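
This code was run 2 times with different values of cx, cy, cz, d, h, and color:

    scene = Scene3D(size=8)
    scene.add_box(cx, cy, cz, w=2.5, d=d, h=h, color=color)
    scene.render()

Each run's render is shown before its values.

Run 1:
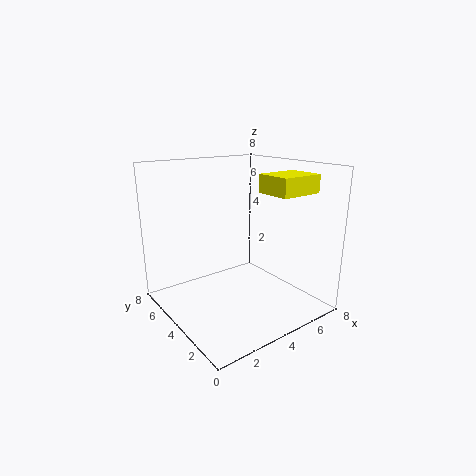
cx = 5, cy = 1.5, cz = 6.5, d = 2, h = 1, color = 'yellow'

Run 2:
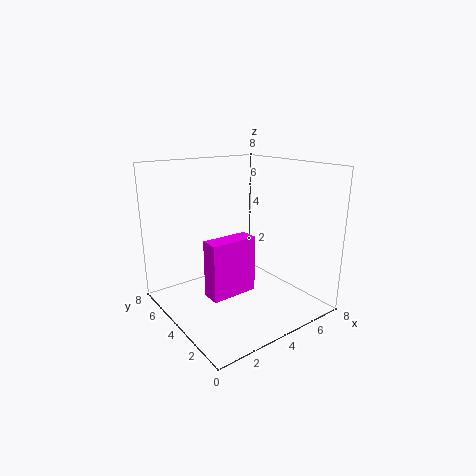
cx = 1.5, cy = 2.5, cz = 1.5, d = 1, h = 3, color = 'magenta'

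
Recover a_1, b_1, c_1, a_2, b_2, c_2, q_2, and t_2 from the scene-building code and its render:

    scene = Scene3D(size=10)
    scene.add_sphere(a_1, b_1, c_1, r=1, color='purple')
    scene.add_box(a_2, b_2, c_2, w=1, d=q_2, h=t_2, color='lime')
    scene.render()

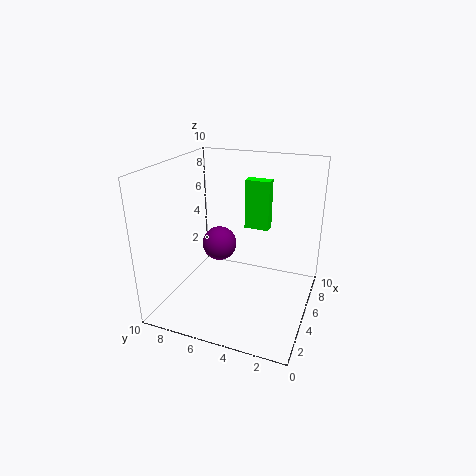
a_1 = 2; b_1 = 5; c_1 = 6; a_2 = 9; b_2 = 4; c_2 = 4; q_2 = 2; t_2 = 4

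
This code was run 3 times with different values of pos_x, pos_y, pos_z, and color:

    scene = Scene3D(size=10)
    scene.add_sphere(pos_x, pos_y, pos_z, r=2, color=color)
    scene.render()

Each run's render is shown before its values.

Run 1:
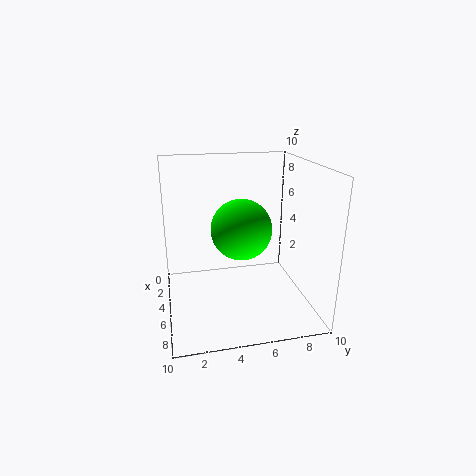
pos_x = 6
pos_y = 5
pos_z = 6
color = 'lime'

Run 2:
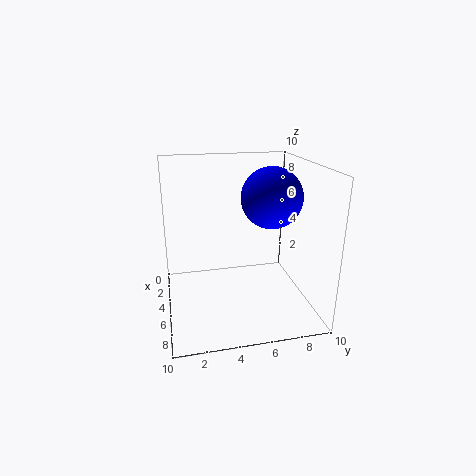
pos_x = 6
pos_y = 7
pos_z = 8
color = 'blue'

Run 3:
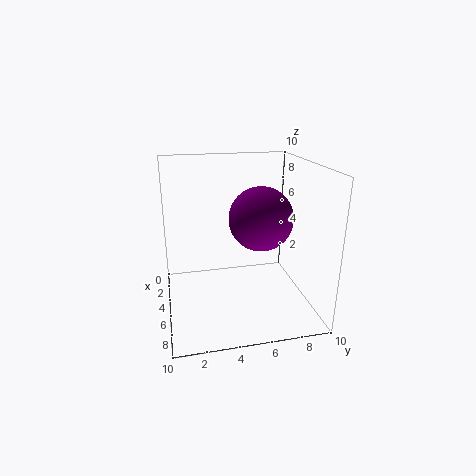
pos_x = 7
pos_y = 6
pos_z = 7
color = 'purple'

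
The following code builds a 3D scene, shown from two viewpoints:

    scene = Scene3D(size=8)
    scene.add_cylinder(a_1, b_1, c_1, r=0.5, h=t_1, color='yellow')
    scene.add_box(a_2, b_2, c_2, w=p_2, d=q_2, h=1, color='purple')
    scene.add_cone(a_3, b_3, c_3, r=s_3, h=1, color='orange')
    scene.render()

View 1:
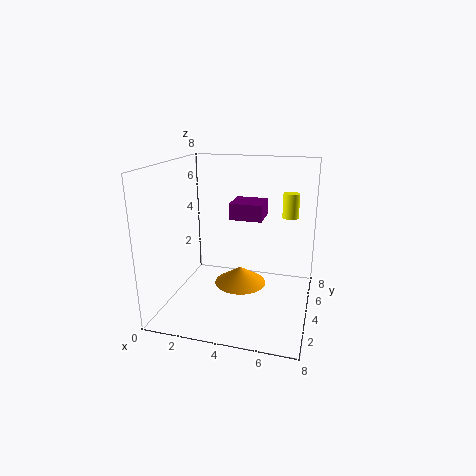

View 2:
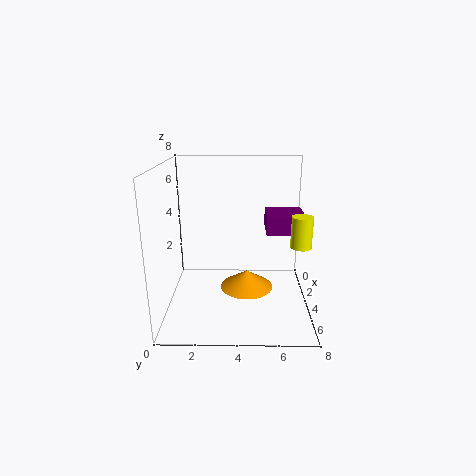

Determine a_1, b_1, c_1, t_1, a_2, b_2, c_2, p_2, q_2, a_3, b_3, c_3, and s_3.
a_1 = 6.5
b_1 = 7
c_1 = 4.5
t_1 = 1.5
a_2 = 3
b_2 = 5.5
c_2 = 4.5
p_2 = 2
q_2 = 2
a_3 = 4
b_3 = 4.5
c_3 = 1
s_3 = 1.5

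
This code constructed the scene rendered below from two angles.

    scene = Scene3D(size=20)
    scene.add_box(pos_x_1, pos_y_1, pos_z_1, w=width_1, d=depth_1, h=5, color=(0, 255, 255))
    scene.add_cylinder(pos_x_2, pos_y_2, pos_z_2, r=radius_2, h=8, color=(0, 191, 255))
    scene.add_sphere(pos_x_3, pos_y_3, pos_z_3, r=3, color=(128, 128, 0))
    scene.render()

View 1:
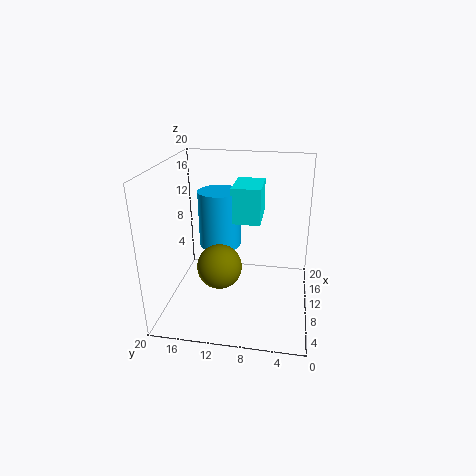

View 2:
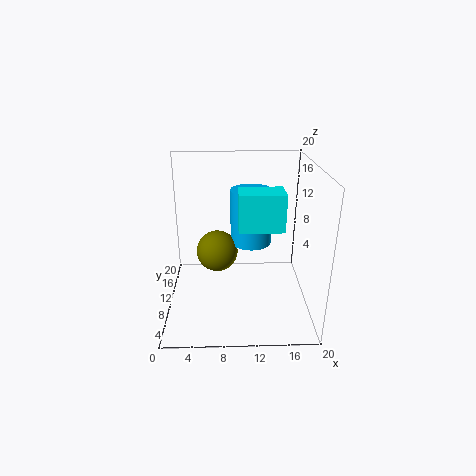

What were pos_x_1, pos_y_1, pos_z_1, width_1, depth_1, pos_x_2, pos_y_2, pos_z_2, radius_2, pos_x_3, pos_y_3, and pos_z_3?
pos_x_1 = 10, pos_y_1 = 7, pos_z_1 = 12, width_1 = 6, depth_1 = 4, pos_x_2 = 12, pos_y_2 = 13, pos_z_2 = 8, radius_2 = 3, pos_x_3 = 7, pos_y_3 = 12, pos_z_3 = 7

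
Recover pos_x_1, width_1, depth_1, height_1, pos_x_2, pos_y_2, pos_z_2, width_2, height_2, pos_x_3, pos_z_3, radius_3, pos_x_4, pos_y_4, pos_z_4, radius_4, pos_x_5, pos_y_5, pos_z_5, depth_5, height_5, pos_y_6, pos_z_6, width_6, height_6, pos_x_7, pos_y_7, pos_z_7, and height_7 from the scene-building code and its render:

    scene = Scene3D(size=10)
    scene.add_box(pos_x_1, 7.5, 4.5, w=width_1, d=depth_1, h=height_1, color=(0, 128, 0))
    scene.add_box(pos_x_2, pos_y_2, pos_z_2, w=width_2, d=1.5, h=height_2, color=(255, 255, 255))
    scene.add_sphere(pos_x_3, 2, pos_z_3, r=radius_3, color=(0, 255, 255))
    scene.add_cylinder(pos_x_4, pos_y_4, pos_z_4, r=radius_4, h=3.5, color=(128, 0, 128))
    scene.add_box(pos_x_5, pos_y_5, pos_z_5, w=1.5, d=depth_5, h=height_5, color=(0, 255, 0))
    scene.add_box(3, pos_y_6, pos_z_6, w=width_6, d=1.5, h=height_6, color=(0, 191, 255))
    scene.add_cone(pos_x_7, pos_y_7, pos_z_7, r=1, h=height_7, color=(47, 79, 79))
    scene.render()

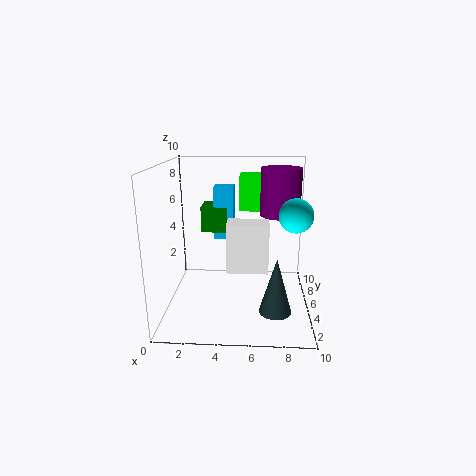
pos_x_1 = 2
width_1 = 2
depth_1 = 2
height_1 = 2
pos_x_2 = 4.5
pos_y_2 = 1.5
pos_z_2 = 4
width_2 = 2.5
height_2 = 3
pos_x_3 = 8.5
pos_z_3 = 7.5
radius_3 = 1
pos_x_4 = 8
pos_y_4 = 7.5
pos_z_4 = 6
radius_4 = 1.5
pos_x_5 = 5
pos_y_5 = 6.5
pos_z_5 = 6.5
depth_5 = 2
height_5 = 2.5
pos_y_6 = 7.5
pos_z_6 = 4
width_6 = 1.5
height_6 = 4
pos_x_7 = 7.5
pos_y_7 = 1.5
pos_z_7 = 1.5
height_7 = 3.5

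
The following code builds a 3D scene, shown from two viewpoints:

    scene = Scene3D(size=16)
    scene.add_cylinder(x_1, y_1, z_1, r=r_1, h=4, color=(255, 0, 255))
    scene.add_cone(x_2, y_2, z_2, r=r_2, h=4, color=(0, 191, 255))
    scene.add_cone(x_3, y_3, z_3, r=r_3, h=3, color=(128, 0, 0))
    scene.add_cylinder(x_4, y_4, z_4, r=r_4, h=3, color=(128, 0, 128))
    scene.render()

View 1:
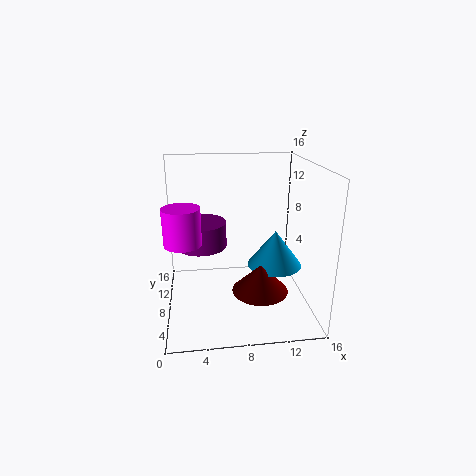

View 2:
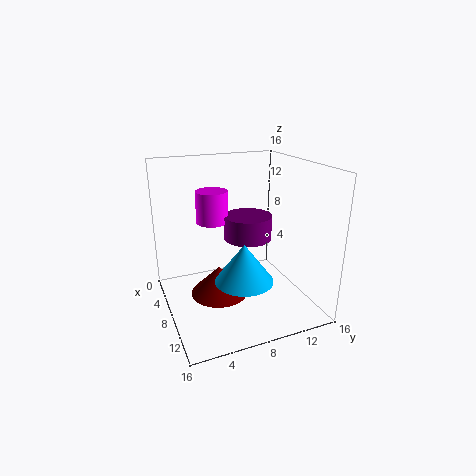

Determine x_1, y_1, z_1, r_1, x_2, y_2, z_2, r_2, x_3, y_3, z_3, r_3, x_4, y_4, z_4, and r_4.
x_1 = 2
y_1 = 7
z_1 = 8
r_1 = 2
x_2 = 12
y_2 = 7
z_2 = 5
r_2 = 3
x_3 = 10
y_3 = 5
z_3 = 3
r_3 = 3
x_4 = 4
y_4 = 11
z_4 = 6
r_4 = 3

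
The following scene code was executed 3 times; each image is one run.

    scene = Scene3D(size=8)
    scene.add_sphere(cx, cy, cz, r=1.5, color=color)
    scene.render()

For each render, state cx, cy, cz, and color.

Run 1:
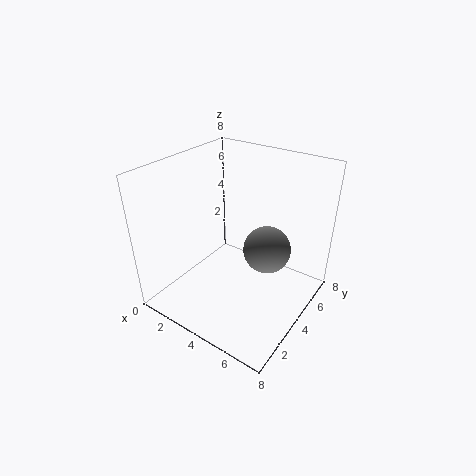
cx = 4.5; cy = 6.5; cz = 2; color = 'gray'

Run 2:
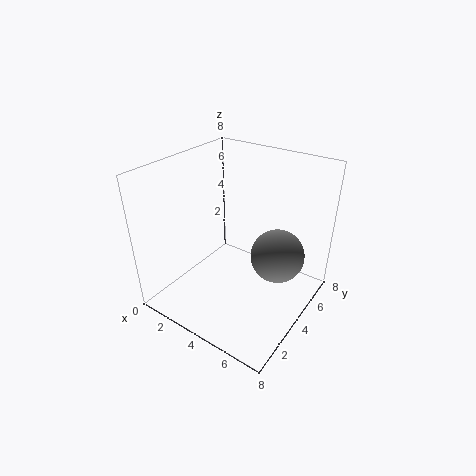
cx = 6; cy = 5; cz = 3; color = 'gray'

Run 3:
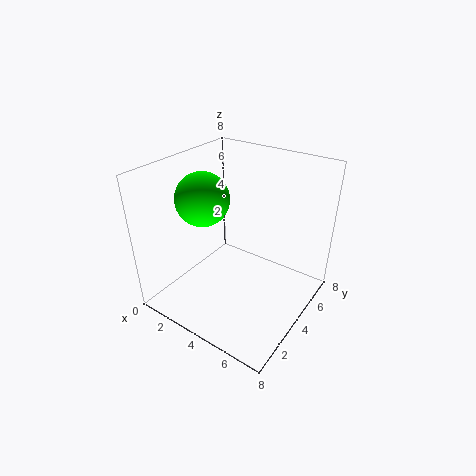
cx = 2; cy = 3.5; cz = 6; color = 'lime'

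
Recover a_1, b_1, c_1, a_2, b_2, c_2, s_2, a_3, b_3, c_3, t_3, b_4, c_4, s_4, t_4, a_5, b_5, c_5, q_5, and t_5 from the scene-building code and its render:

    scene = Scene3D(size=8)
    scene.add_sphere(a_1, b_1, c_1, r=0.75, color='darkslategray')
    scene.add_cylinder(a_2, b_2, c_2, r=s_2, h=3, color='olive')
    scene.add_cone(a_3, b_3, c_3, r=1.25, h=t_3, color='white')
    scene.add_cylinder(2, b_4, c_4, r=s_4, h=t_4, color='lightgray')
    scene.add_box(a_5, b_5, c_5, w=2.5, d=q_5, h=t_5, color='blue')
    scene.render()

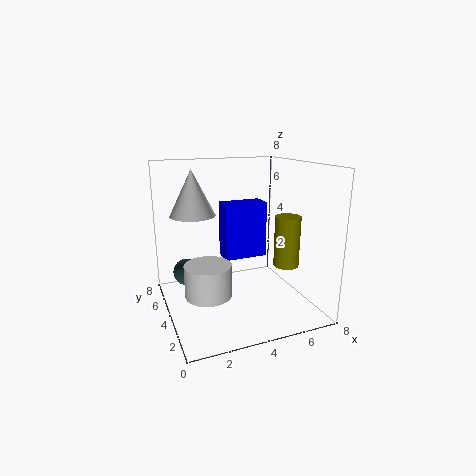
a_1 = 1.25, b_1 = 5, c_1 = 2, a_2 = 7, b_2 = 3.75, c_2 = 2, s_2 = 0.75, a_3 = 1.75, b_3 = 5, c_3 = 5.25, t_3 = 2.5, b_4 = 3.25, c_4 = 1.25, s_4 = 1.25, t_4 = 1.75, a_5 = 3.5, b_5 = 4.5, c_5 = 2.5, q_5 = 1.25, t_5 = 3.25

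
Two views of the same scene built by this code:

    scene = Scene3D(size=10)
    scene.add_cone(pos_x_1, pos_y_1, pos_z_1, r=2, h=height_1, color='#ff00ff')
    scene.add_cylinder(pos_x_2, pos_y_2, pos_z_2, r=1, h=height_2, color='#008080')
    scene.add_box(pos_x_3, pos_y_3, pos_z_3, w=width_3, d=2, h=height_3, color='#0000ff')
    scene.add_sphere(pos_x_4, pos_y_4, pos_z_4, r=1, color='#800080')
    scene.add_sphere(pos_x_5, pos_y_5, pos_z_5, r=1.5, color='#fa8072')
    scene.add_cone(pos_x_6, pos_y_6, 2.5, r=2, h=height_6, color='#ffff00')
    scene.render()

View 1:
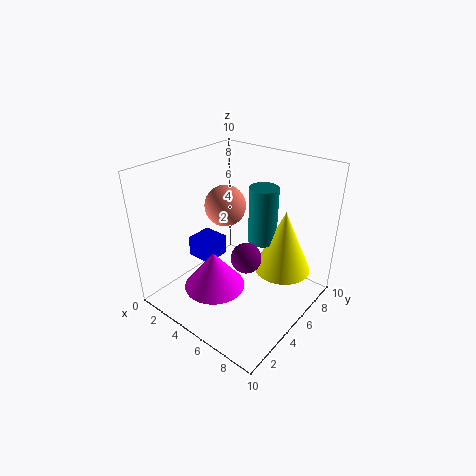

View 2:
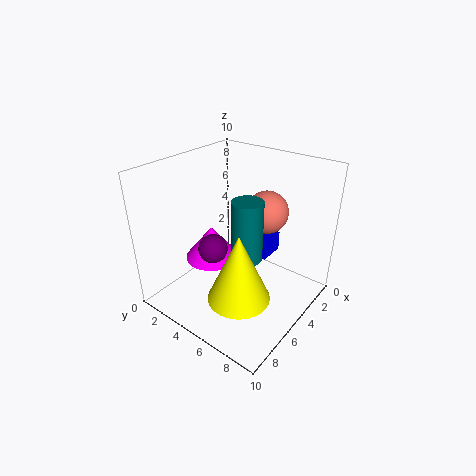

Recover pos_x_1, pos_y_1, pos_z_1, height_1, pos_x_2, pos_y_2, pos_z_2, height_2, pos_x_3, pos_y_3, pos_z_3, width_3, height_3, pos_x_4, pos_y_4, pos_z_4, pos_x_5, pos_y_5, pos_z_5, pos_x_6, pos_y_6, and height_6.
pos_x_1 = 5
pos_y_1 = 2.5
pos_z_1 = 2.5
height_1 = 2.5
pos_x_2 = 6
pos_y_2 = 6.5
pos_z_2 = 4.5
height_2 = 4
pos_x_3 = 1
pos_y_3 = 4
pos_z_3 = 2.5
width_3 = 2
height_3 = 1.5
pos_x_4 = 6.5
pos_y_4 = 4
pos_z_4 = 4.5
pos_x_5 = 3
pos_y_5 = 6
pos_z_5 = 6.5
pos_x_6 = 7.5
pos_y_6 = 7
height_6 = 4.5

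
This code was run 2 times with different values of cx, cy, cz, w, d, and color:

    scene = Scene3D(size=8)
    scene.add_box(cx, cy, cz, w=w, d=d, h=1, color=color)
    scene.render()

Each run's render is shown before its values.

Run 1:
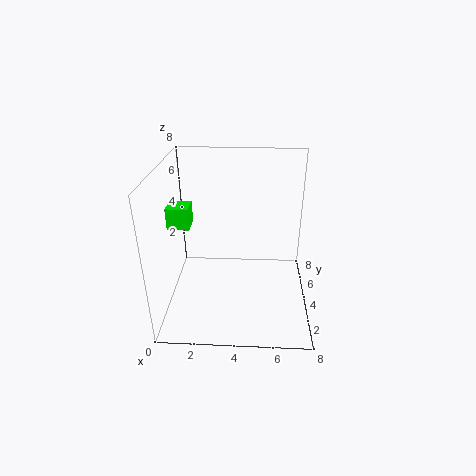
cx = 1; cy = 1; cz = 6; w = 1; d = 1; color = 'lime'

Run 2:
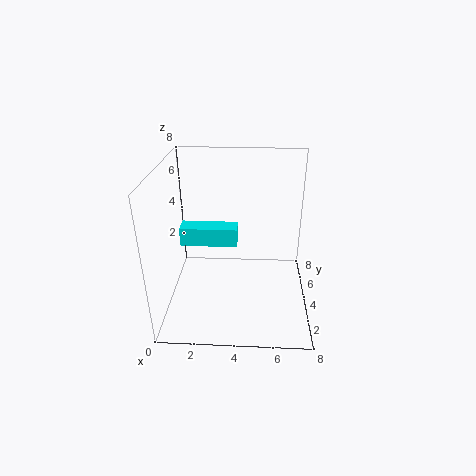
cx = 1; cy = 3; cz = 4; w = 3; d = 1; color = 'cyan'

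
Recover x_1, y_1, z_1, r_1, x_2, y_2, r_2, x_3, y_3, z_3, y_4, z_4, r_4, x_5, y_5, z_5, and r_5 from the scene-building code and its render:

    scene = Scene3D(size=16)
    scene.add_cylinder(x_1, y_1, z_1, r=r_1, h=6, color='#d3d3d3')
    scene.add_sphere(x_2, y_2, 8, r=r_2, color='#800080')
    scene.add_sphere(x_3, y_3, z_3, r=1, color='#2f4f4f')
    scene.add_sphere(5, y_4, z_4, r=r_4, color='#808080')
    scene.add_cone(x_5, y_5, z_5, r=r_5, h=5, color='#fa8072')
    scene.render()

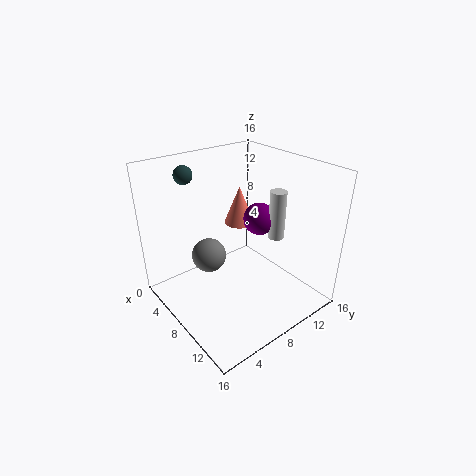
x_1 = 8; y_1 = 14; z_1 = 6; r_1 = 1; x_2 = 6; y_2 = 13; r_2 = 2; x_3 = 4; y_3 = 4; z_3 = 15; y_4 = 6; z_4 = 5; r_4 = 2; x_5 = 2; y_5 = 13; z_5 = 6; r_5 = 2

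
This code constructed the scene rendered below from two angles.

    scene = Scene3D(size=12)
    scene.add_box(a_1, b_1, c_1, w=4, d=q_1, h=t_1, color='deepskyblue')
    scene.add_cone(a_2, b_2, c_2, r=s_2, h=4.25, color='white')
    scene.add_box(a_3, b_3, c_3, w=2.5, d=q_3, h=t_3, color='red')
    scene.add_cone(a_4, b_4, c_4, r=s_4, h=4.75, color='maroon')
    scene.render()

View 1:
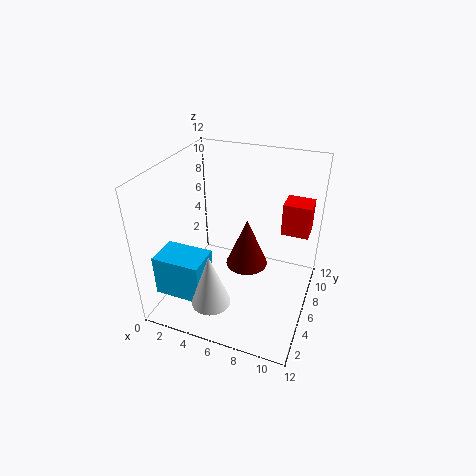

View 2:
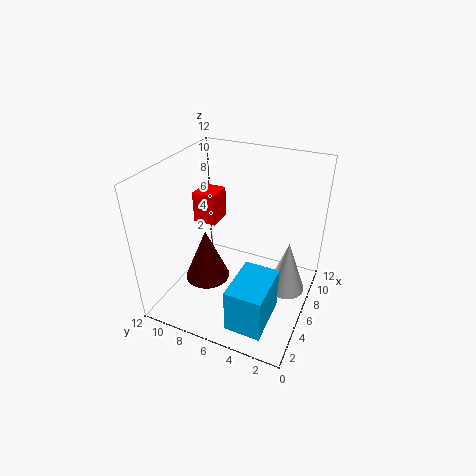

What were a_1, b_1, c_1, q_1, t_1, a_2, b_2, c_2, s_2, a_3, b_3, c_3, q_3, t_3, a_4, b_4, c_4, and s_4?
a_1 = 0.25; b_1 = 1.75; c_1 = 1.75; q_1 = 2.75; t_1 = 3.5; a_2 = 5.5; b_2 = 1.5; c_2 = 2.75; s_2 = 1.5; a_3 = 8.75; b_3 = 9.75; c_3 = 4.75; q_3 = 2.25; t_3 = 3; a_4 = 5.75; b_4 = 9; c_4 = 1.25; s_4 = 2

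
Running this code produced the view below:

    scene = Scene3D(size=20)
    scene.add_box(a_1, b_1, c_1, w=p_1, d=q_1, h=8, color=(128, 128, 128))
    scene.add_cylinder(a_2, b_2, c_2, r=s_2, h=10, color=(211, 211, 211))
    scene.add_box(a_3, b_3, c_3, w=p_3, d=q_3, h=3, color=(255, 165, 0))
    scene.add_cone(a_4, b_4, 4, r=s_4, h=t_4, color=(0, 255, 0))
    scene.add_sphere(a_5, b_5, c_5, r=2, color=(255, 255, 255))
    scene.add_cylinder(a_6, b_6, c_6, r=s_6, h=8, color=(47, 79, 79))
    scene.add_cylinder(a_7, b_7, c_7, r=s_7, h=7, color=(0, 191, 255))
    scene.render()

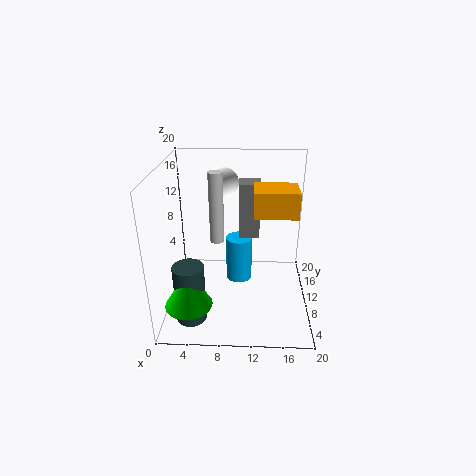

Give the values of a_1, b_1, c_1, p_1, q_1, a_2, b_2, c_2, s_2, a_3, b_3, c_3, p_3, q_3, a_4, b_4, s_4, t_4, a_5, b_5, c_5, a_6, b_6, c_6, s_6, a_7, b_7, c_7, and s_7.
a_1 = 10, b_1 = 12, c_1 = 9, p_1 = 3, q_1 = 3, a_2 = 7, b_2 = 11, c_2 = 9, s_2 = 1, a_3 = 12, b_3 = 3, c_3 = 16, p_3 = 5, q_3 = 4, a_4 = 4, b_4 = 3, s_4 = 3, t_4 = 5, a_5 = 8, b_5 = 13, c_5 = 17, a_6 = 4, b_6 = 4, c_6 = 1, s_6 = 2, a_7 = 10, b_7 = 14, c_7 = 1, s_7 = 2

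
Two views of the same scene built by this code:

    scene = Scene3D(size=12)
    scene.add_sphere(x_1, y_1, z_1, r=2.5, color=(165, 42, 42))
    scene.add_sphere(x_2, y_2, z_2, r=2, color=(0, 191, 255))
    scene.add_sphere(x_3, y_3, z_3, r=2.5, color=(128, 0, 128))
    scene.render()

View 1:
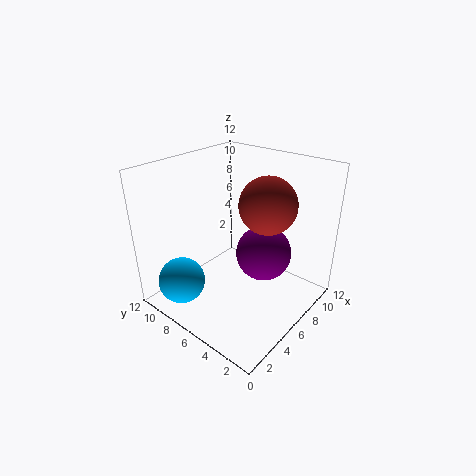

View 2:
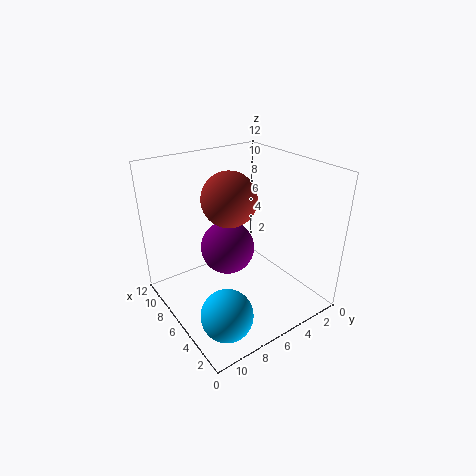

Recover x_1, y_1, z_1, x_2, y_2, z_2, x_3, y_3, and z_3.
x_1 = 8.75; y_1 = 5; z_1 = 8.25; x_2 = 2.5; y_2 = 9.5; z_2 = 2; x_3 = 8.75; y_3 = 5.25; z_3 = 3.5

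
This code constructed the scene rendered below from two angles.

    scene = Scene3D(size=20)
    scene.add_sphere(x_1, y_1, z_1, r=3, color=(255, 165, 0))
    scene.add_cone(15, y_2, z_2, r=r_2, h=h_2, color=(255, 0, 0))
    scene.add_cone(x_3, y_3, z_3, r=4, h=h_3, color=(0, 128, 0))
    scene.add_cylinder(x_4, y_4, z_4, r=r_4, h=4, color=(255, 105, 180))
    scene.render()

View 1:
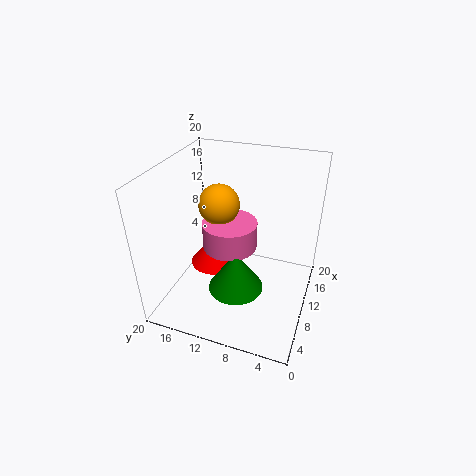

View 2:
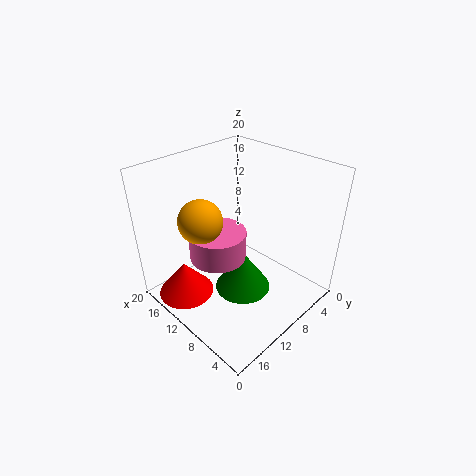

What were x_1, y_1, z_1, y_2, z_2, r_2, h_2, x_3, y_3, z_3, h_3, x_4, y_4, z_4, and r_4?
x_1 = 13
y_1 = 14
z_1 = 13
y_2 = 16
z_2 = 1
r_2 = 4
h_2 = 5
x_3 = 9
y_3 = 10
z_3 = 2
h_3 = 6
x_4 = 12
y_4 = 12
z_4 = 7
r_4 = 4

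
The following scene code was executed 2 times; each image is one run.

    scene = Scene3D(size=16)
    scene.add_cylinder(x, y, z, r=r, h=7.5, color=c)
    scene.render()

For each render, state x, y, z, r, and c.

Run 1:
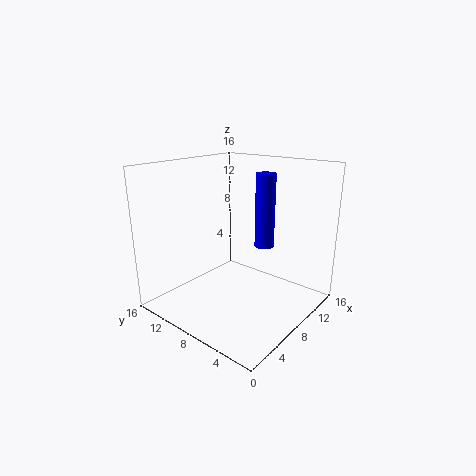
x = 8, y = 4.5, z = 8, r = 1, c = 'blue'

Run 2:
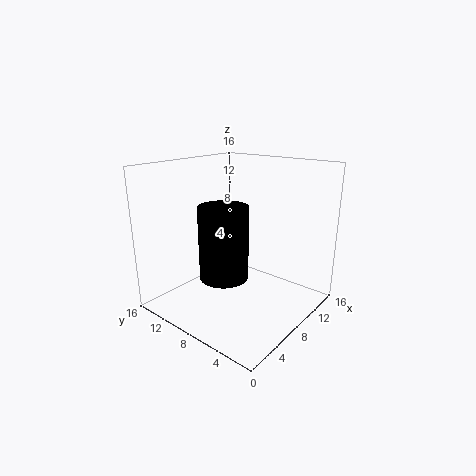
x = 4.5, y = 7, z = 5, r = 2.5, c = 'black'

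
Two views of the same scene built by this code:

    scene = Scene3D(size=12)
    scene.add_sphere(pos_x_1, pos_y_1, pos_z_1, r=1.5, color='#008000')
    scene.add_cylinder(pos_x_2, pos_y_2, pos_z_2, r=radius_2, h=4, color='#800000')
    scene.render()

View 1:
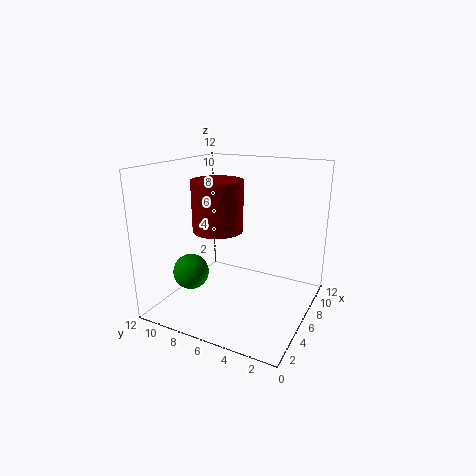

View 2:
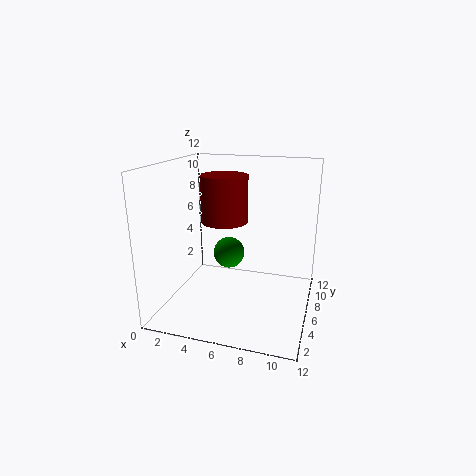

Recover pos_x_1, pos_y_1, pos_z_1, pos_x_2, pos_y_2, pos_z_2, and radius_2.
pos_x_1 = 4
pos_y_1 = 9.5
pos_z_1 = 3
pos_x_2 = 4.5
pos_y_2 = 7
pos_z_2 = 7
radius_2 = 2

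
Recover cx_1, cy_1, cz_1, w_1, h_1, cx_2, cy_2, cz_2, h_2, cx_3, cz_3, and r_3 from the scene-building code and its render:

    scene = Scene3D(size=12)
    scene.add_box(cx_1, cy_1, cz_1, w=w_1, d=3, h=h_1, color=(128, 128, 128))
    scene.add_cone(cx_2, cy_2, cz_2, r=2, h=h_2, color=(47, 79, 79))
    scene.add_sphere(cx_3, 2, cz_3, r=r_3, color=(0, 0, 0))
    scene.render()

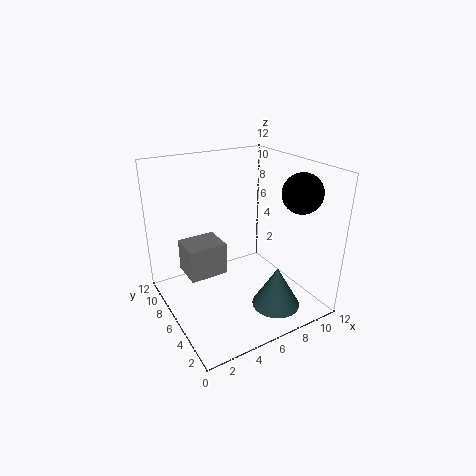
cx_1 = 2.5, cy_1 = 8, cz_1 = 1.5, w_1 = 3.5, h_1 = 3, cx_2 = 8, cy_2 = 3, cz_2 = 0.5, h_2 = 3.5, cx_3 = 9, cz_3 = 10.5, r_3 = 1.5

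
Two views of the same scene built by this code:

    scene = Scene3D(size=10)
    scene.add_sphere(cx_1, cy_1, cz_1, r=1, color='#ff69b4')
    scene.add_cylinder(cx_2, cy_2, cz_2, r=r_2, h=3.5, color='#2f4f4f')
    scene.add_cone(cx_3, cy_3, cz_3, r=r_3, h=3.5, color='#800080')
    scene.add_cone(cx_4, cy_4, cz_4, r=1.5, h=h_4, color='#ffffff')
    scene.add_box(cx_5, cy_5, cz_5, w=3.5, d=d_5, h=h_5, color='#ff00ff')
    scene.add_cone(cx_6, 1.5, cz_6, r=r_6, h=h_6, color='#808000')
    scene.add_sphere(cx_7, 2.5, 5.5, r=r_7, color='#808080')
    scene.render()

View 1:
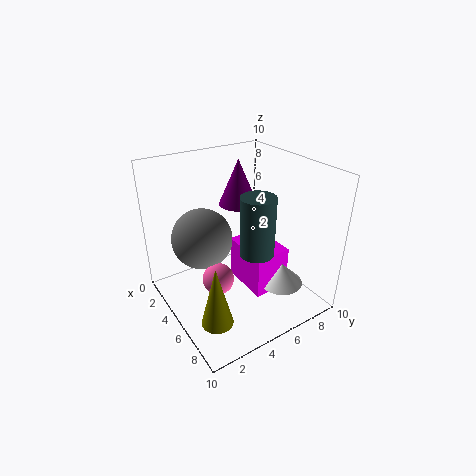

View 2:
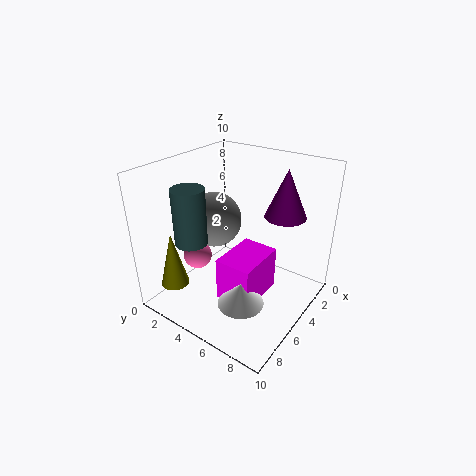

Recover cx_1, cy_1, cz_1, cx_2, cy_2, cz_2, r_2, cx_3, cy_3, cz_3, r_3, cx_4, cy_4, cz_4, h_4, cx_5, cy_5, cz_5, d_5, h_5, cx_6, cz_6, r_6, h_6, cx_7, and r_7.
cx_1 = 6.5; cy_1 = 2.5; cz_1 = 3.5; cx_2 = 8.5; cy_2 = 4; cz_2 = 6; r_2 = 1; cx_3 = 2; cy_3 = 7; cz_3 = 6; r_3 = 1.5; cx_4 = 7.5; cy_4 = 7; cz_4 = 2; h_4 = 1.5; cx_5 = 4; cy_5 = 5; cz_5 = 1.5; d_5 = 2.5; h_5 = 3; cx_6 = 8; cz_6 = 1.5; r_6 = 1; h_6 = 4; cx_7 = 4.5; r_7 = 2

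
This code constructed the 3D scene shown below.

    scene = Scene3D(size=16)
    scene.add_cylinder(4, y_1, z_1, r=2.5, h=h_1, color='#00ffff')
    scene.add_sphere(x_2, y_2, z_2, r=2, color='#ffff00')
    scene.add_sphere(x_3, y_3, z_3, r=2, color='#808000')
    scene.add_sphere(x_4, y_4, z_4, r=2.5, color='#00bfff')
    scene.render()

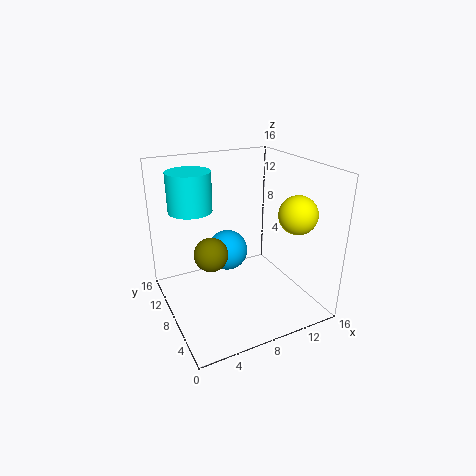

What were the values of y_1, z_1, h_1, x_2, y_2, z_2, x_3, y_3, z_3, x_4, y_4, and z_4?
y_1 = 12; z_1 = 10.5; h_1 = 4.5; x_2 = 12.5; y_2 = 3.5; z_2 = 11.5; x_3 = 5.5; y_3 = 10; z_3 = 5.5; x_4 = 8.5; y_4 = 12; z_4 = 4.5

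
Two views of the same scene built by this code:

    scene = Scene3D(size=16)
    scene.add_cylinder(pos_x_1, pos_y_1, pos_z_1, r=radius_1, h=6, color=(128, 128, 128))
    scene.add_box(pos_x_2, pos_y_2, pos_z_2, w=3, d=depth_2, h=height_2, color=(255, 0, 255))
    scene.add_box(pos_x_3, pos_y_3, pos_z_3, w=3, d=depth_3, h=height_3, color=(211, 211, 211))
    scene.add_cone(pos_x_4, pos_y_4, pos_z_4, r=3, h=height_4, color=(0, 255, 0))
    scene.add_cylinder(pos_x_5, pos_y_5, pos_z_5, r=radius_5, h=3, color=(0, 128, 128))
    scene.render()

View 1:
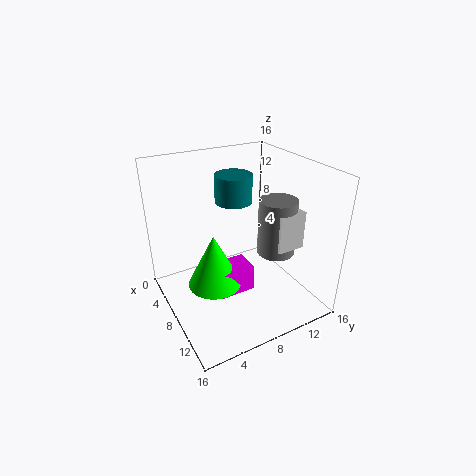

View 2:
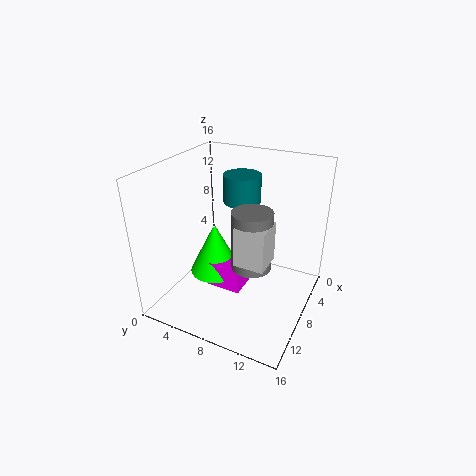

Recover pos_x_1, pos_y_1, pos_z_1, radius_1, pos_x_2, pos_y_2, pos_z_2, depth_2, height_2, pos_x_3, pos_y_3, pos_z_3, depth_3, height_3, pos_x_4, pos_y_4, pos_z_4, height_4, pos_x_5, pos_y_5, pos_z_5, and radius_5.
pos_x_1 = 11; pos_y_1 = 11; pos_z_1 = 7; radius_1 = 2; pos_x_2 = 7; pos_y_2 = 5; pos_z_2 = 2; depth_2 = 4; height_2 = 3; pos_x_3 = 10; pos_y_3 = 10; pos_z_3 = 8; depth_3 = 3; height_3 = 4; pos_x_4 = 8; pos_y_4 = 5; pos_z_4 = 3; height_4 = 6; pos_x_5 = 7; pos_y_5 = 8; pos_z_5 = 12; radius_5 = 2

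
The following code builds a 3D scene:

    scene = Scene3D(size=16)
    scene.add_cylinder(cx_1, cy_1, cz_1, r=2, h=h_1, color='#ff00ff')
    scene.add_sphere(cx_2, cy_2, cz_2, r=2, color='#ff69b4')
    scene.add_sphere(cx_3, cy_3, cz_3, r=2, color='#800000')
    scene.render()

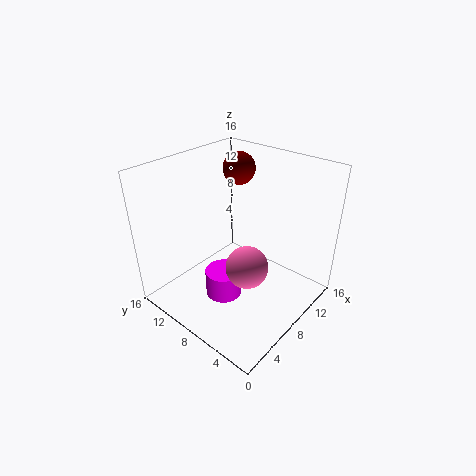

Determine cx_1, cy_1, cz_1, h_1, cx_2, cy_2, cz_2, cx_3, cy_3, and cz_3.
cx_1 = 5.5; cy_1 = 8; cz_1 = 2; h_1 = 3; cx_2 = 4; cy_2 = 3.5; cz_2 = 8.5; cx_3 = 13.5; cy_3 = 12.5; cz_3 = 13.5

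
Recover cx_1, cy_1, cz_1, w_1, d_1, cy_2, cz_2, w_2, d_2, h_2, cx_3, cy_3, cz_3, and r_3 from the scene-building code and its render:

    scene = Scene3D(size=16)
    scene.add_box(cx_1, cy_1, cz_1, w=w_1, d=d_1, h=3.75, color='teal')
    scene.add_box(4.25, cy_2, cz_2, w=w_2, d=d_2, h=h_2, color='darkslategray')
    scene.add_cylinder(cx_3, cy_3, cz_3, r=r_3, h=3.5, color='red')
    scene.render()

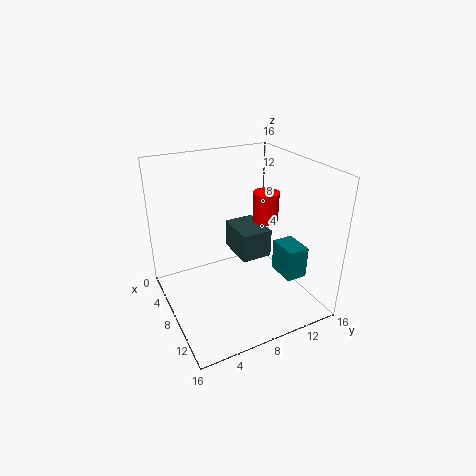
cx_1 = 8
cy_1 = 12.75
cz_1 = 2.75
w_1 = 3.5
d_1 = 2.5
cy_2 = 8.25
cz_2 = 5.25
w_2 = 4.75
d_2 = 3.5
h_2 = 3.25
cx_3 = 6.75
cy_3 = 12.25
cz_3 = 8.75
r_3 = 1.5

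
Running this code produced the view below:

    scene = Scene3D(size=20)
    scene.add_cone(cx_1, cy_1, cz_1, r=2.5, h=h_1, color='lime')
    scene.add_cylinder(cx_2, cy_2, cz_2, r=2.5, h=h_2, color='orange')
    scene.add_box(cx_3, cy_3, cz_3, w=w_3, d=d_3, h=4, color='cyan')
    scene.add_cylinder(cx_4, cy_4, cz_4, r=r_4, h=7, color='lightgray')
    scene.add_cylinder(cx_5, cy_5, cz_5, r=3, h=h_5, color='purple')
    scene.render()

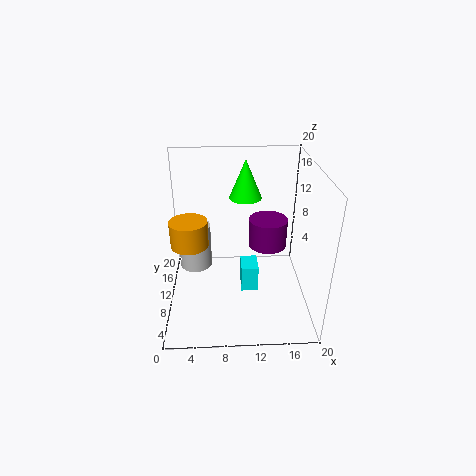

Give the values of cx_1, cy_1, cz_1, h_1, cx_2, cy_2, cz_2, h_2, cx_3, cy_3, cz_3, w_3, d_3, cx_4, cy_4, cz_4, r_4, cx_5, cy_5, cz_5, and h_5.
cx_1 = 11.5; cy_1 = 17; cz_1 = 13; h_1 = 6; cx_2 = 3.5; cy_2 = 8.5; cz_2 = 10; h_2 = 3.5; cx_3 = 10.5; cy_3 = 9.5; cz_3 = 1; w_3 = 2.5; d_3 = 3.5; cx_4 = 3.5; cy_4 = 15; cz_4 = 2.5; r_4 = 2.5; cx_5 = 15; cy_5 = 15.5; cz_5 = 5.5; h_5 = 4.5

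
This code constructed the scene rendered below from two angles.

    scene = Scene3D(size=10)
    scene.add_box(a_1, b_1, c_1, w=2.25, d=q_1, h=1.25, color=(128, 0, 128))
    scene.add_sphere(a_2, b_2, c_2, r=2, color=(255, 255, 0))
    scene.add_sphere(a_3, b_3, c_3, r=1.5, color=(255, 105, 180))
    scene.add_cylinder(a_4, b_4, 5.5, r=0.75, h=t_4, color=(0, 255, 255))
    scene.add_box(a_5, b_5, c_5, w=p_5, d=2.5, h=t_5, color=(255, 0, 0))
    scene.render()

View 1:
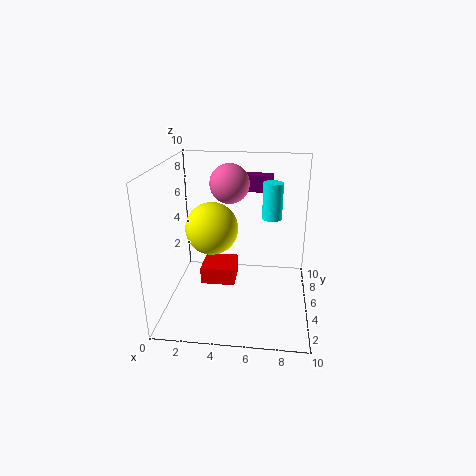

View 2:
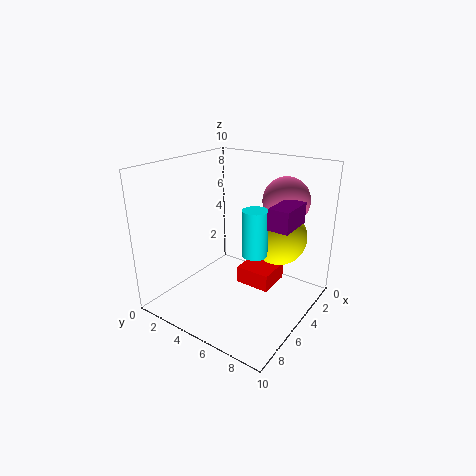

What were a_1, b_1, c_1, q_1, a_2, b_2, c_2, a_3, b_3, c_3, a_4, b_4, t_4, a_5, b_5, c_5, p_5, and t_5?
a_1 = 5
b_1 = 8.5
c_1 = 7.25
q_1 = 1.25
a_2 = 2.75
b_2 = 7
c_2 = 4.75
a_3 = 4
b_3 = 8
c_3 = 8
a_4 = 7.25
b_4 = 7.75
t_4 = 2.75
a_5 = 2.25
b_5 = 4.75
c_5 = 1.25
p_5 = 2.5
t_5 = 1.25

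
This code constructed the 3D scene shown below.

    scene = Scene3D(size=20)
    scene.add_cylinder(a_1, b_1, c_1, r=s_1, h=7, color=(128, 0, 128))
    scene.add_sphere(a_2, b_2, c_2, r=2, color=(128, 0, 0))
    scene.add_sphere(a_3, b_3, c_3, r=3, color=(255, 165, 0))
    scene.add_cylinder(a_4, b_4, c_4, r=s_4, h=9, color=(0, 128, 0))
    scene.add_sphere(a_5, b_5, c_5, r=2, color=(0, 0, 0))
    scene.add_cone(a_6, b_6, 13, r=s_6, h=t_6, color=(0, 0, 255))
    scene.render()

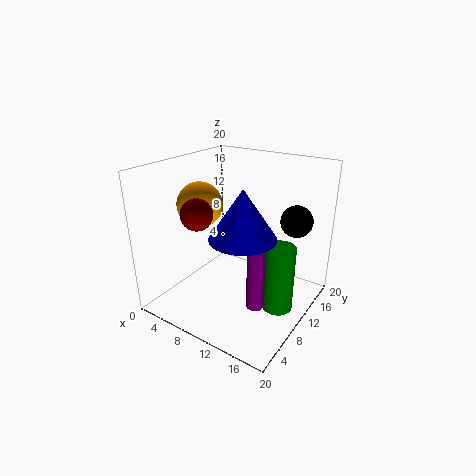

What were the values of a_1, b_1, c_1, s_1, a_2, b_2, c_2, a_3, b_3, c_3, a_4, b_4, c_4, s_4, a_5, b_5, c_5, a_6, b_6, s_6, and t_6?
a_1 = 17
b_1 = 3
c_1 = 6
s_1 = 1
a_2 = 8
b_2 = 4
c_2 = 15
a_3 = 6
b_3 = 7
c_3 = 15
a_4 = 17
b_4 = 9
c_4 = 2
s_4 = 2
a_5 = 18
b_5 = 11
c_5 = 14
a_6 = 14
b_6 = 5
s_6 = 4
t_6 = 6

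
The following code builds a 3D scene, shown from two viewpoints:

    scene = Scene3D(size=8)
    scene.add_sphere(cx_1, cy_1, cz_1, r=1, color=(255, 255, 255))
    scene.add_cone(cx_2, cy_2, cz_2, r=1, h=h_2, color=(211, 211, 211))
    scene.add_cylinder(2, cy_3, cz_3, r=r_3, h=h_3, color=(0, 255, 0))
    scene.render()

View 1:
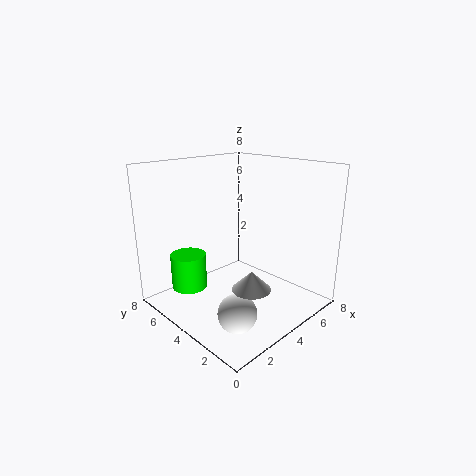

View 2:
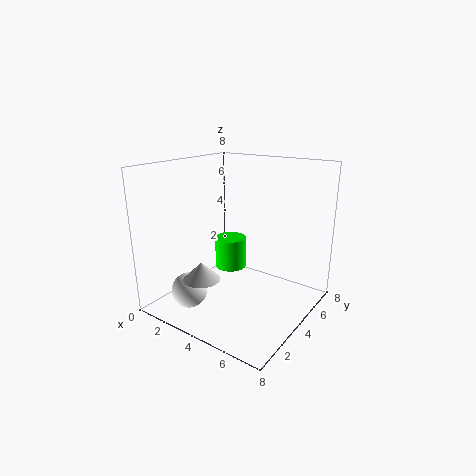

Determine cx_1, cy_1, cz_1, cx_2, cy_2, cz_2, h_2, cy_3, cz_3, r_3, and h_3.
cx_1 = 2; cy_1 = 2; cz_1 = 1; cx_2 = 3; cy_2 = 2; cz_2 = 2; h_2 = 1; cy_3 = 6; cz_3 = 1; r_3 = 1; h_3 = 2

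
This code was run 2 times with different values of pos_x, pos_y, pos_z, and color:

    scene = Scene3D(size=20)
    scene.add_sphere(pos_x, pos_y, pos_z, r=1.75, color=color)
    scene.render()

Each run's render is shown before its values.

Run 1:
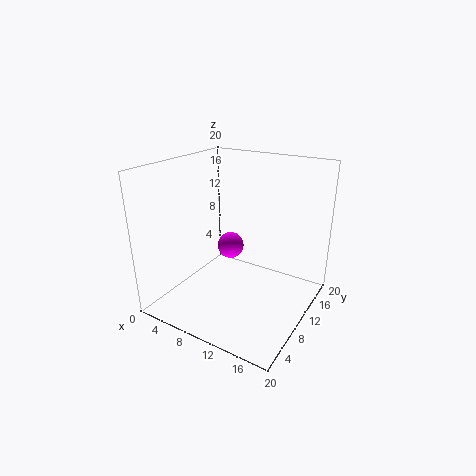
pos_x = 9.75
pos_y = 8.5
pos_z = 9.5
color = 'magenta'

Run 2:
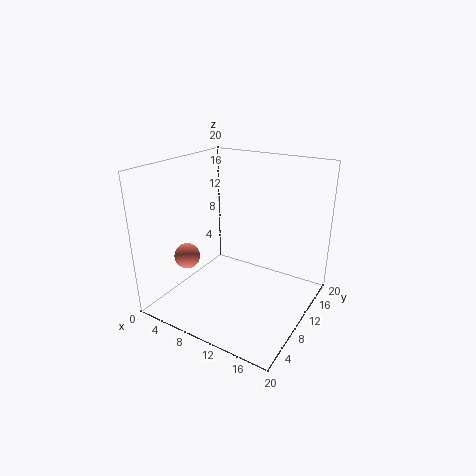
pos_x = 4.5
pos_y = 5.5
pos_z = 7.75
color = 'salmon'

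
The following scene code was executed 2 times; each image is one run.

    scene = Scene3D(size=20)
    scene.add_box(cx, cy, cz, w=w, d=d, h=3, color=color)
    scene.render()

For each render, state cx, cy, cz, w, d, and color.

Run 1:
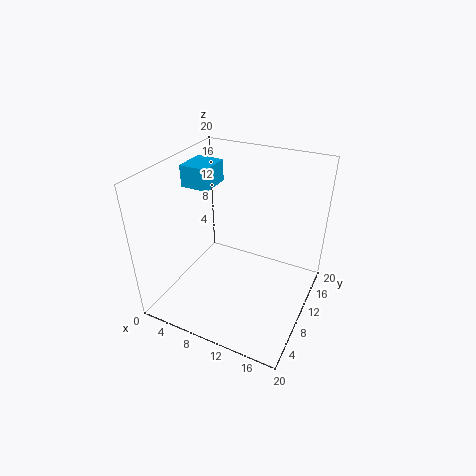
cx = 2; cy = 9; cz = 16.5; w = 4; d = 4.5; color = 'deepskyblue'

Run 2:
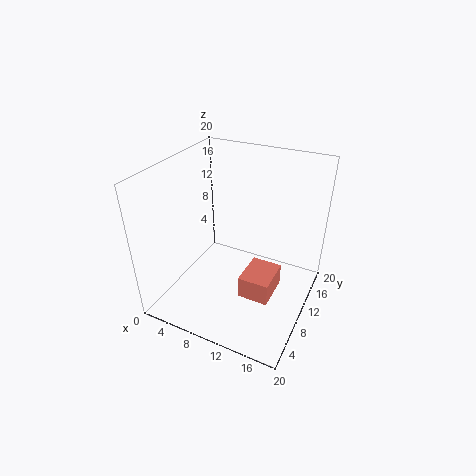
cx = 12.5; cy = 5; cz = 4.5; w = 4; d = 5; color = 'salmon'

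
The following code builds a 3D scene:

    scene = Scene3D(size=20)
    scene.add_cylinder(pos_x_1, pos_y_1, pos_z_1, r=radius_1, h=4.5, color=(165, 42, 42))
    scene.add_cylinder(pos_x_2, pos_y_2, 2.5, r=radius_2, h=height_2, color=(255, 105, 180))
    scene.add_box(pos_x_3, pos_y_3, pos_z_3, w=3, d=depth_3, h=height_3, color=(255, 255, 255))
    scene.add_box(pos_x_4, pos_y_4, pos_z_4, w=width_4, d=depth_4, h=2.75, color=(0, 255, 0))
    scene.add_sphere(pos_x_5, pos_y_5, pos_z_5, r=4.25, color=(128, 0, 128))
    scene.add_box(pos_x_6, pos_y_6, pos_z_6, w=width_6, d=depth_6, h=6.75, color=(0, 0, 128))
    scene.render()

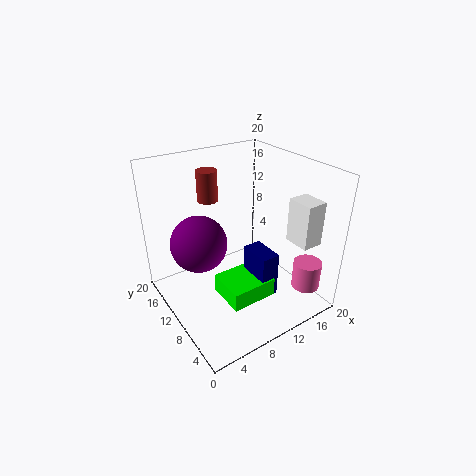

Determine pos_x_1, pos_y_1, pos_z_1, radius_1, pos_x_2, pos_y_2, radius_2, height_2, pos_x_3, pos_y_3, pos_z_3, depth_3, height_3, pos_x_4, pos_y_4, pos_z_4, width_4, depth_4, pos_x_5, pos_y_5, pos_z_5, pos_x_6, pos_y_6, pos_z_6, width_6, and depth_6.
pos_x_1 = 8.75, pos_y_1 = 16, pos_z_1 = 13.75, radius_1 = 1.5, pos_x_2 = 17.75, pos_y_2 = 3.75, radius_2 = 2, height_2 = 4, pos_x_3 = 16.25, pos_y_3 = 3.25, pos_z_3 = 9.25, depth_3 = 3.75, height_3 = 6.25, pos_x_4 = 7, pos_y_4 = 6, pos_z_4 = 1, width_4 = 6.75, depth_4 = 5.75, pos_x_5 = 6.5, pos_y_5 = 15.25, pos_z_5 = 7.5, pos_x_6 = 11.75, pos_y_6 = 6.25, pos_z_6 = 0.75, width_6 = 2.75, depth_6 = 4.75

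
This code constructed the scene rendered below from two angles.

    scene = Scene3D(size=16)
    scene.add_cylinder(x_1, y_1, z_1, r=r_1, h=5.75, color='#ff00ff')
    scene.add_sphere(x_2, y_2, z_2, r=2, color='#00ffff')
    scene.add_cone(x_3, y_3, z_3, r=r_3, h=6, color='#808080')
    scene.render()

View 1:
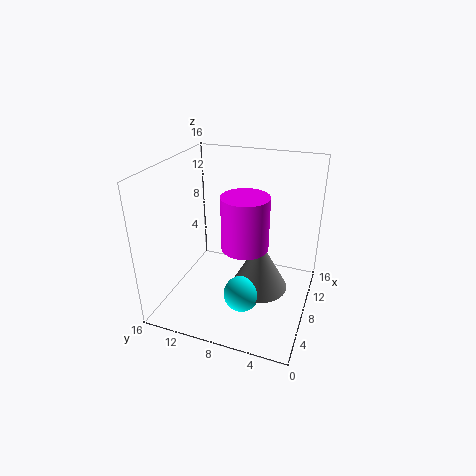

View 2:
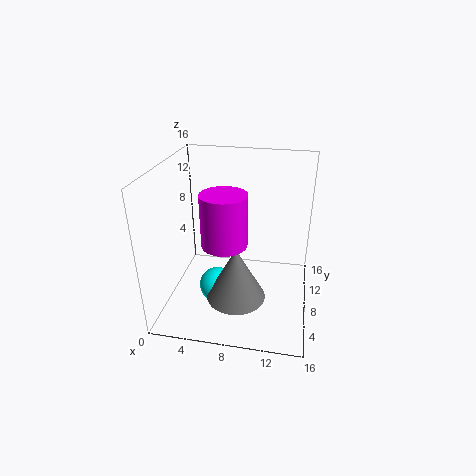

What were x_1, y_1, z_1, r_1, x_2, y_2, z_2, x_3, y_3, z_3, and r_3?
x_1 = 6.75; y_1 = 6.75; z_1 = 7.75; r_1 = 2.5; x_2 = 5.75; y_2 = 6.75; z_2 = 2.25; x_3 = 8.25; y_3 = 5.5; z_3 = 2; r_3 = 3.25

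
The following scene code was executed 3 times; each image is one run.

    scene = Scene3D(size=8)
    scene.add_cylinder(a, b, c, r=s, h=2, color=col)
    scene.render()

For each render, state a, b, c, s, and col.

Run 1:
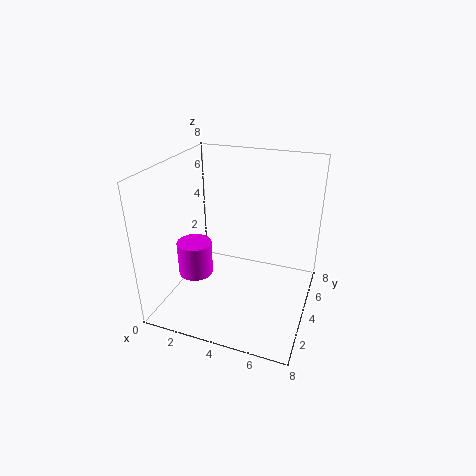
a = 1.5; b = 3.5; c = 1.5; s = 1; col = 'magenta'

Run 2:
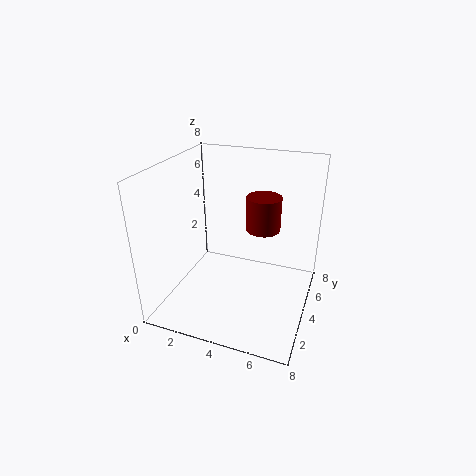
a = 5; b = 5.5; c = 4; s = 1; col = 'maroon'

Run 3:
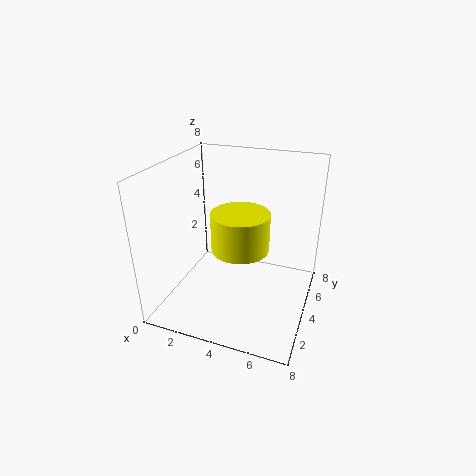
a = 4.5; b = 3; c = 4; s = 1.5; col = 'yellow'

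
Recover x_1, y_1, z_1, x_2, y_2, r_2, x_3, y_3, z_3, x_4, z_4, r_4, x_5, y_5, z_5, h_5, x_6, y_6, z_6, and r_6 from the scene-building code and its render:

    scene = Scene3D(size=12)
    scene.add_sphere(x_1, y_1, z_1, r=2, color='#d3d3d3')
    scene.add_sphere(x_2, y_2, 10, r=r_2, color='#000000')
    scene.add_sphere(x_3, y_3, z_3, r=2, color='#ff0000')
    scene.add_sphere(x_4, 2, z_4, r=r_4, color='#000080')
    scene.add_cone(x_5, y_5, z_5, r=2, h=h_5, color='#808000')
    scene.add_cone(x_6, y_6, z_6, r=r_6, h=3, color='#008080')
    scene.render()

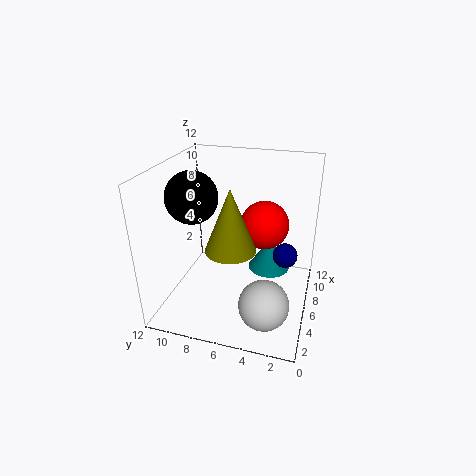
x_1 = 3
y_1 = 3
z_1 = 2
x_2 = 4
y_2 = 9
r_2 = 2
x_3 = 7
y_3 = 4
z_3 = 7
x_4 = 6
z_4 = 5
r_4 = 1
x_5 = 4
y_5 = 6
z_5 = 6
h_5 = 5
x_6 = 10
y_6 = 4
z_6 = 1
r_6 = 2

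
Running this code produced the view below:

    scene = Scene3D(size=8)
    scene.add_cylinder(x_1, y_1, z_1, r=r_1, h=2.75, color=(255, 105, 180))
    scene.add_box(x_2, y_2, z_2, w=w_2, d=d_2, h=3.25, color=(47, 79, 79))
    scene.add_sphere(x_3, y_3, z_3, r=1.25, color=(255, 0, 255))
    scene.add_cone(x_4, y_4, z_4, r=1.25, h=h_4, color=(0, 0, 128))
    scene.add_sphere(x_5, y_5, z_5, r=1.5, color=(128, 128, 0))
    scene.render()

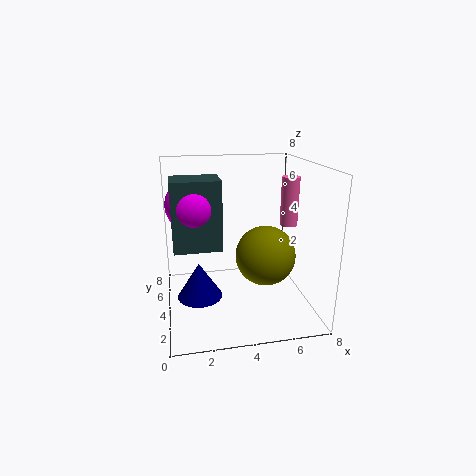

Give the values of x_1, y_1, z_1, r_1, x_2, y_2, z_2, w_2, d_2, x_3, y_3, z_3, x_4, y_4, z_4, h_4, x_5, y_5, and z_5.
x_1 = 7, y_1 = 4.25, z_1 = 4.5, r_1 = 0.5, x_2 = 0.5, y_2 = 1.25, z_2 = 4.5, w_2 = 2.25, d_2 = 1.75, x_3 = 1.5, y_3 = 2.25, z_3 = 6.5, x_4 = 1.75, y_4 = 3.75, z_4 = 0.75, h_4 = 2, x_5 = 5, y_5 = 2, z_5 = 3.75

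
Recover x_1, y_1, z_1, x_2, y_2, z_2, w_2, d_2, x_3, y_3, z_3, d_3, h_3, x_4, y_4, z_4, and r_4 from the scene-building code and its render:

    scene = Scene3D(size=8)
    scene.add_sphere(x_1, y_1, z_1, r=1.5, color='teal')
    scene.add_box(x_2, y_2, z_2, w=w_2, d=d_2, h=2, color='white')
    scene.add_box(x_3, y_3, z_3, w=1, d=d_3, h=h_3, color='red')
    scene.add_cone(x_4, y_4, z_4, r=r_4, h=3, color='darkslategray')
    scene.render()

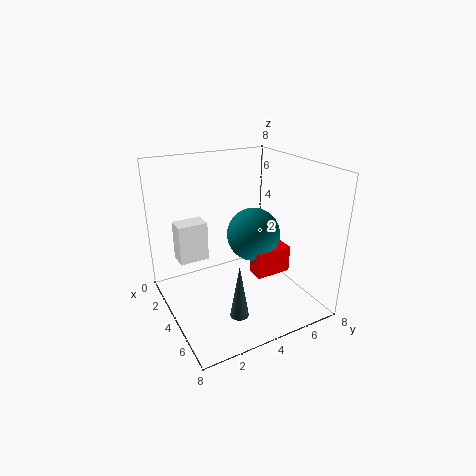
x_1 = 4; y_1 = 5; z_1 = 4; x_2 = 3.5; y_2 = 0.5; z_2 = 3.5; w_2 = 1; d_2 = 1.5; x_3 = 4.5; y_3 = 4.5; z_3 = 2; d_3 = 2; h_3 = 1.5; x_4 = 6; y_4 = 3; z_4 = 0.5; r_4 = 0.5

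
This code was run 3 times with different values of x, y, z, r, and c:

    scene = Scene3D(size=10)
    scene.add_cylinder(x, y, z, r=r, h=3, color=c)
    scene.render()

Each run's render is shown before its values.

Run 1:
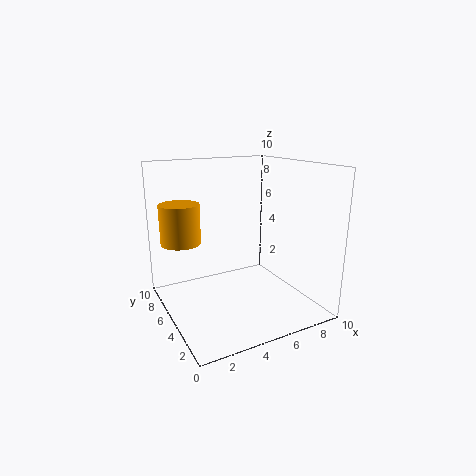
x = 2
y = 8.5
z = 4
r = 1.5
c = 'orange'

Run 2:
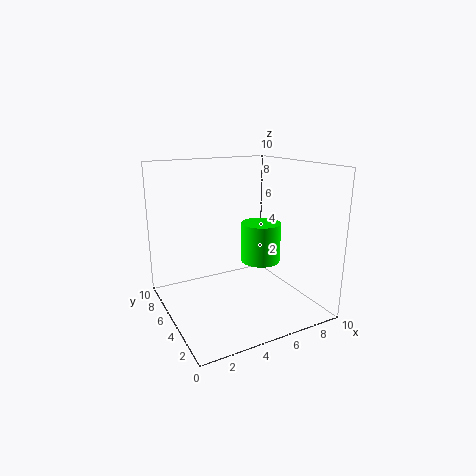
x = 7.5
y = 6
z = 2.5
r = 1.5
c = 'lime'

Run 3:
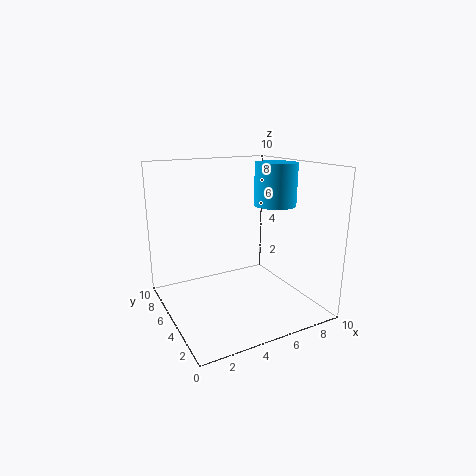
x = 8
y = 5
z = 7
r = 1.5
c = 'deepskyblue'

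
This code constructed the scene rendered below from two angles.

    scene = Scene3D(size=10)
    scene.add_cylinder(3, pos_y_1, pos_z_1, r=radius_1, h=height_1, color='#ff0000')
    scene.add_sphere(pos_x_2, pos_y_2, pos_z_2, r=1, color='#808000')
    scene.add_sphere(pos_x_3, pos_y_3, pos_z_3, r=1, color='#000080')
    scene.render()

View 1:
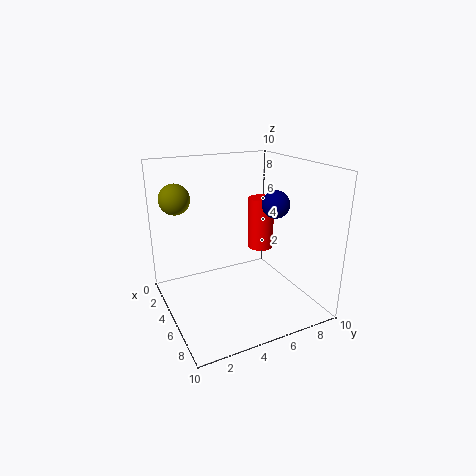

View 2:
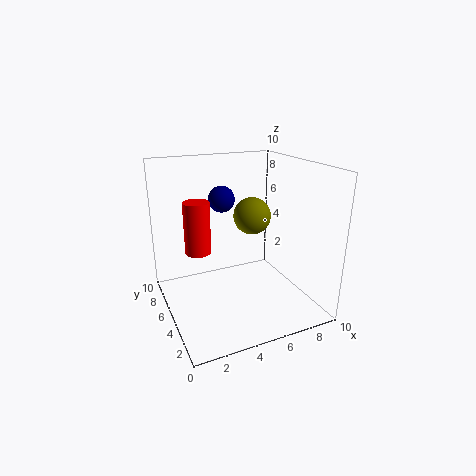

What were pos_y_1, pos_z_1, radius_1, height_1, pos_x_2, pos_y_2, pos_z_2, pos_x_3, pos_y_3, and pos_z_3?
pos_y_1 = 8; pos_z_1 = 3; radius_1 = 1; height_1 = 4; pos_x_2 = 4; pos_y_2 = 1; pos_z_2 = 8; pos_x_3 = 5; pos_y_3 = 8; pos_z_3 = 7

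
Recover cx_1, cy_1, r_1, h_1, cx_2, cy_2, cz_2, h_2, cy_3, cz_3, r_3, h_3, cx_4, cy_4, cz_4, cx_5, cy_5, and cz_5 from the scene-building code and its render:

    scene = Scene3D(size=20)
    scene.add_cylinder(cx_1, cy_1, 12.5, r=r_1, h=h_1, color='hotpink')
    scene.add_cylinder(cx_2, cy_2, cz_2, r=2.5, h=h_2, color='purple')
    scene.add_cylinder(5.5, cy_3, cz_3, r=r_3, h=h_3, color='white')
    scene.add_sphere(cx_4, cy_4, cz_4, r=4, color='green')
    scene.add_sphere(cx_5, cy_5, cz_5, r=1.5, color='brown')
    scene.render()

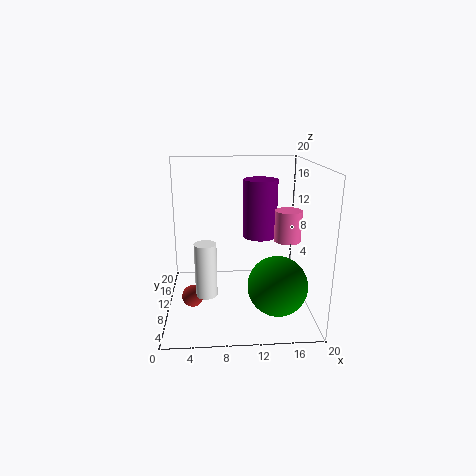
cx_1 = 15; cy_1 = 2; r_1 = 1.5; h_1 = 3.5; cx_2 = 13.5; cy_2 = 13.5; cz_2 = 9; h_2 = 8.5; cy_3 = 8; cz_3 = 2.5; r_3 = 1.5; h_3 = 7.5; cx_4 = 15; cy_4 = 6; cz_4 = 4.5; cx_5 = 3.5; cy_5 = 8.5; cz_5 = 2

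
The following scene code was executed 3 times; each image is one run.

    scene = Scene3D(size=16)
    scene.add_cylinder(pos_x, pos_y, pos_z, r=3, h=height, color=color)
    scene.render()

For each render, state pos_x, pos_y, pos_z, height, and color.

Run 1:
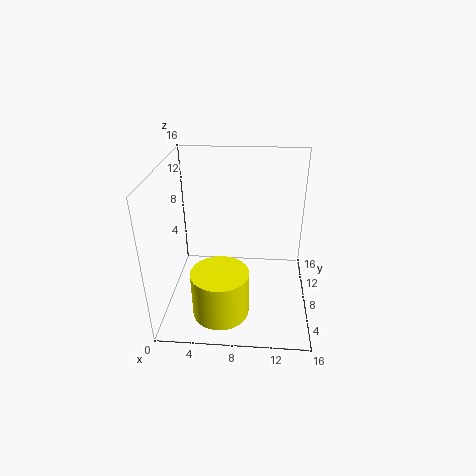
pos_x = 6.5; pos_y = 3.5; pos_z = 1.5; height = 5; color = 'yellow'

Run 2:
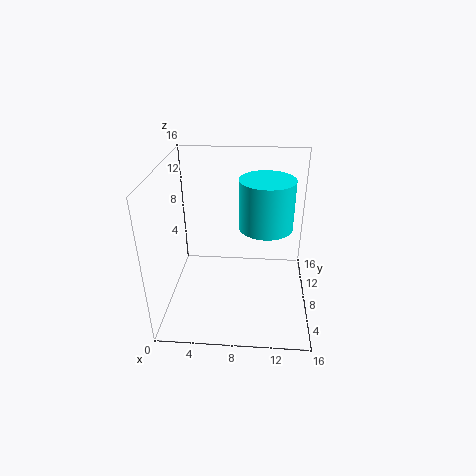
pos_x = 11; pos_y = 9; pos_z = 9; height = 5.5; color = 'cyan'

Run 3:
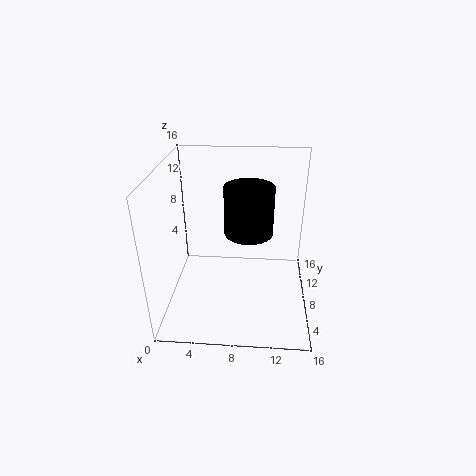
pos_x = 9; pos_y = 12; pos_z = 6.5; height = 6; color = 'black'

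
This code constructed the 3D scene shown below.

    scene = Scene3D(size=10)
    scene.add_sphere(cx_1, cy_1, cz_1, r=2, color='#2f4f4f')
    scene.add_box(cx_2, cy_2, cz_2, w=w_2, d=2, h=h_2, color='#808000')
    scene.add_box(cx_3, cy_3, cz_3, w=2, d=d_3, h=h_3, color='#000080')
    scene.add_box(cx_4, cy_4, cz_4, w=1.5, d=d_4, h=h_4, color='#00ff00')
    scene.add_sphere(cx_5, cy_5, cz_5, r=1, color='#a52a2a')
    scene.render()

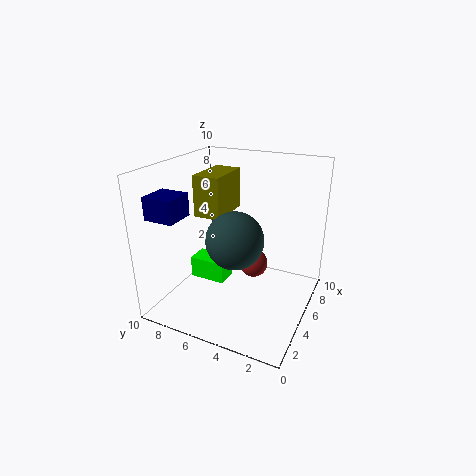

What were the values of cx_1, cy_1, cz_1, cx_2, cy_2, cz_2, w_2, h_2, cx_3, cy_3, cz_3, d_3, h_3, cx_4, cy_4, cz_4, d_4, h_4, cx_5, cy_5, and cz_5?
cx_1 = 4.5
cy_1 = 5
cz_1 = 5
cx_2 = 5
cy_2 = 6.5
cz_2 = 6
w_2 = 3.5
h_2 = 3
cx_3 = 1
cy_3 = 7.5
cz_3 = 7
d_3 = 2
h_3 = 1.5
cx_4 = 3.5
cy_4 = 5.5
cz_4 = 2
d_4 = 2.5
h_4 = 1.5
cx_5 = 5.5
cy_5 = 4
cz_5 = 3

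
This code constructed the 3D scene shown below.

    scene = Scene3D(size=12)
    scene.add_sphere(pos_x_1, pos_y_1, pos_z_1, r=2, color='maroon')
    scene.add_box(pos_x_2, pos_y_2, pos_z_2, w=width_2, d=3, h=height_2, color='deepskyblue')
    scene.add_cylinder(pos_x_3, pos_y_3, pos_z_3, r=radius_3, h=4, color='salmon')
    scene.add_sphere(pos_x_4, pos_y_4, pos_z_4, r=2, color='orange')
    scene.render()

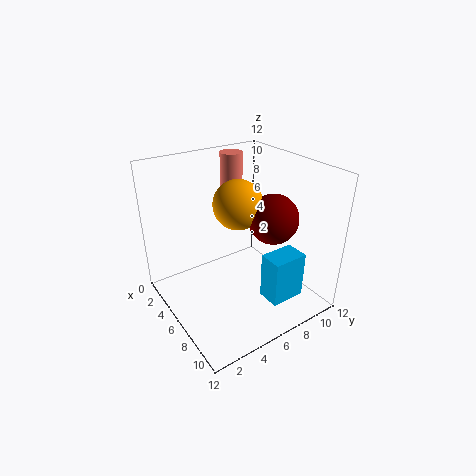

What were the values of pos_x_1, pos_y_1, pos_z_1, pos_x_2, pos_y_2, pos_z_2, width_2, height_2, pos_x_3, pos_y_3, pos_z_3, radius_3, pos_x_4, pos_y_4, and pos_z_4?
pos_x_1 = 8, pos_y_1 = 8, pos_z_1 = 8, pos_x_2 = 8, pos_y_2 = 7, pos_z_2 = 1, width_2 = 2, height_2 = 4, pos_x_3 = 2, pos_y_3 = 8, pos_z_3 = 8, radius_3 = 1, pos_x_4 = 6, pos_y_4 = 6, pos_z_4 = 9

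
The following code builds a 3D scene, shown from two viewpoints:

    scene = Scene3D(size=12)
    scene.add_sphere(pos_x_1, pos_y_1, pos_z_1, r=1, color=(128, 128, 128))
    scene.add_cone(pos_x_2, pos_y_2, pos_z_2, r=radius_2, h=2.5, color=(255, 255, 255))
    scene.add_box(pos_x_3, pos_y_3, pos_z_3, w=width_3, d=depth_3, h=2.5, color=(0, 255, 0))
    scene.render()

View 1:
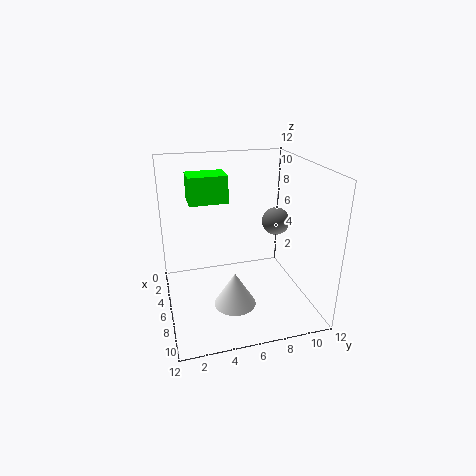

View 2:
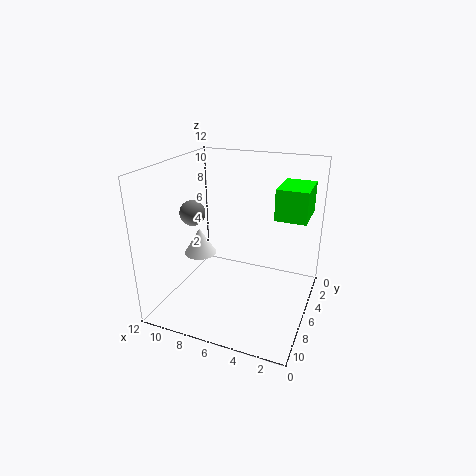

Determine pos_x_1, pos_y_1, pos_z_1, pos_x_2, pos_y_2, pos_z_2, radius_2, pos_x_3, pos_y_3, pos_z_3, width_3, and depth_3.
pos_x_1 = 9; pos_y_1 = 8; pos_z_1 = 8.5; pos_x_2 = 10.5; pos_y_2 = 4.5; pos_z_2 = 3; radius_2 = 1.5; pos_x_3 = 0.5; pos_y_3 = 2.5; pos_z_3 = 8; width_3 = 2.5; depth_3 = 3.5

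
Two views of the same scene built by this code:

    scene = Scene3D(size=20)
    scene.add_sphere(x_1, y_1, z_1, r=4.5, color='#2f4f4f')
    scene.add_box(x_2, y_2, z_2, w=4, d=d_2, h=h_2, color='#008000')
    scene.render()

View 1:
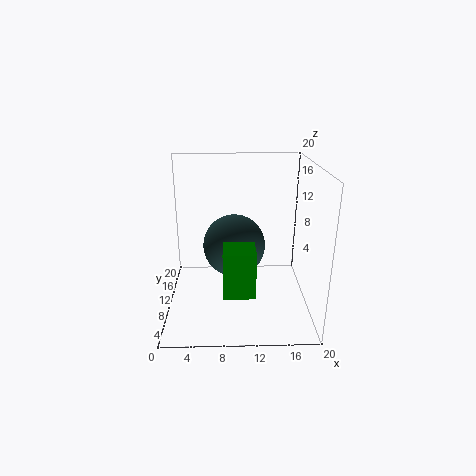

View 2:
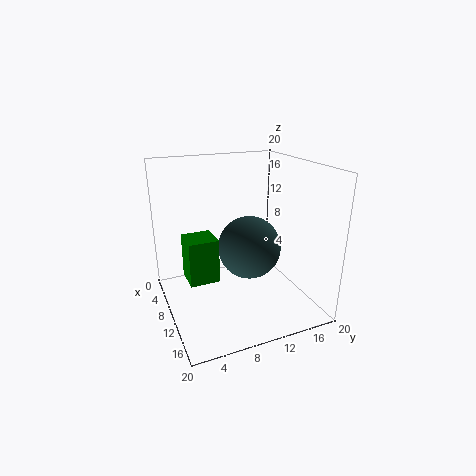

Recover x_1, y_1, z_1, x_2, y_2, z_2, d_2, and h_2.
x_1 = 9.5, y_1 = 12, z_1 = 8, x_2 = 8, y_2 = 2.5, z_2 = 5, d_2 = 4, h_2 = 6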